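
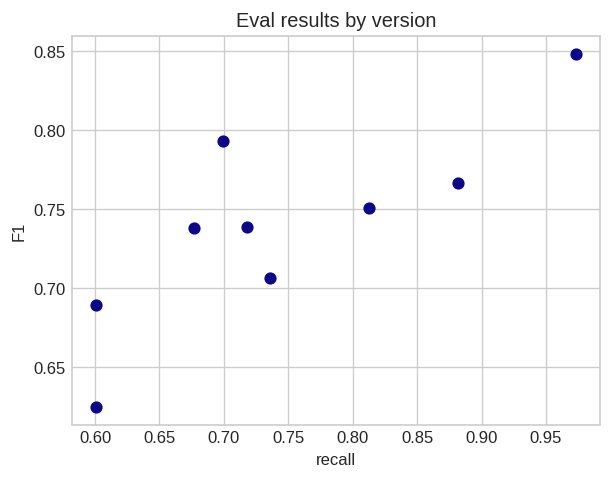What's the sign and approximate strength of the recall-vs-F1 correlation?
positive, strong

Points are positively correlated; strong (|r| ≈ 0.8).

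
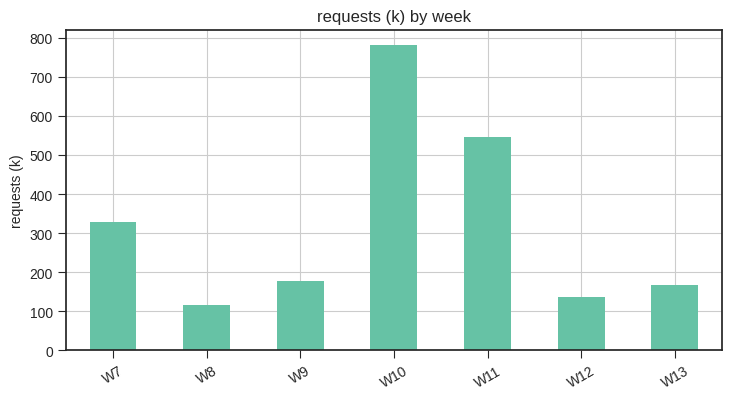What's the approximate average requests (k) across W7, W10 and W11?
(300 + 800 + 500) / 3 ≈ 533.

≈ 533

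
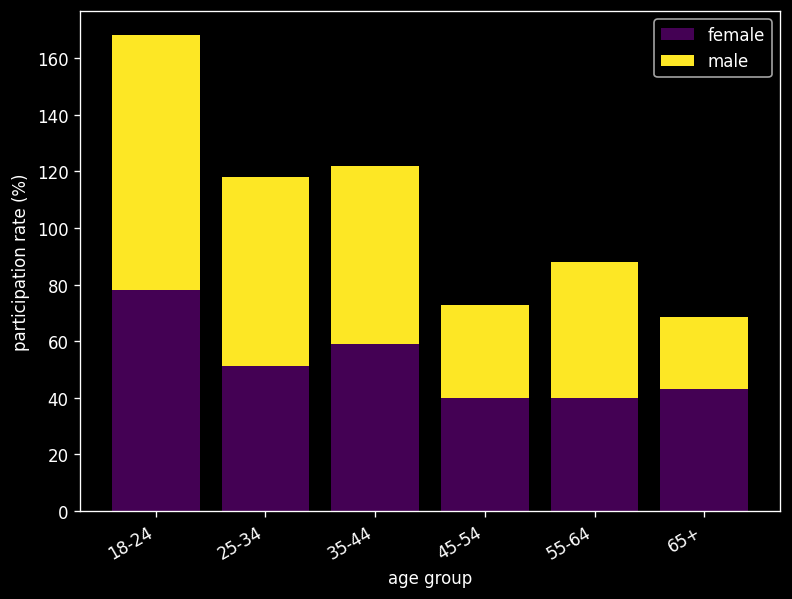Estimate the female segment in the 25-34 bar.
female top ≈ 60, bottom ≈ 0; segment ≈ 60.

≈ 60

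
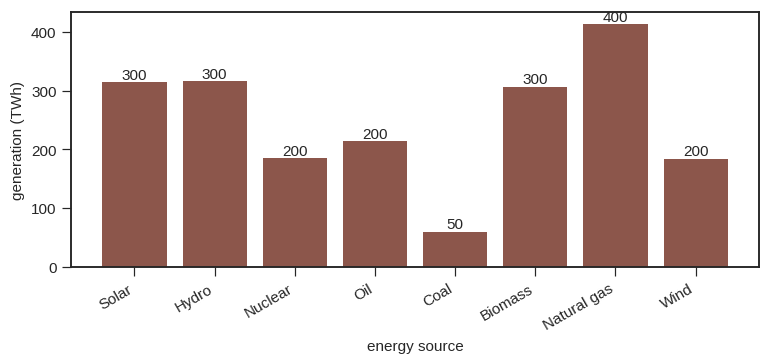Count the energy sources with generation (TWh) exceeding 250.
4

Above 250: Solar, Hydro, Biomass, Natural gas.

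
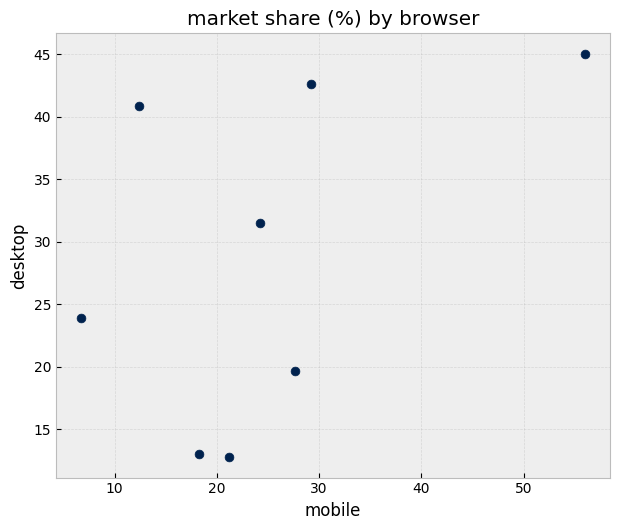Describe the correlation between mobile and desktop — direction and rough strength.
Points are positively correlated; moderate (|r| ≈ 0.5).

positive, moderate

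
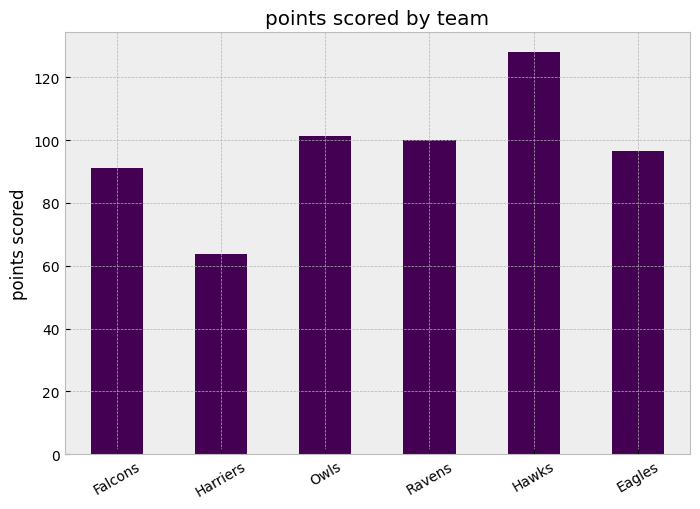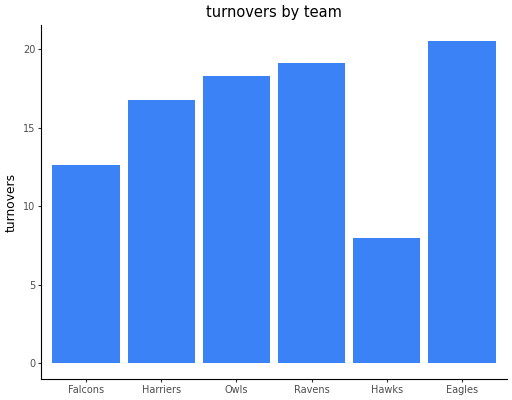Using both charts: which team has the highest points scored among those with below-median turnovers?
Chart 2 median turnovers ≈ 18; below-median teams: Falcons, Harriers, Hawks. Among those, Hawks has the highest points scored (≈ 120).

Hawks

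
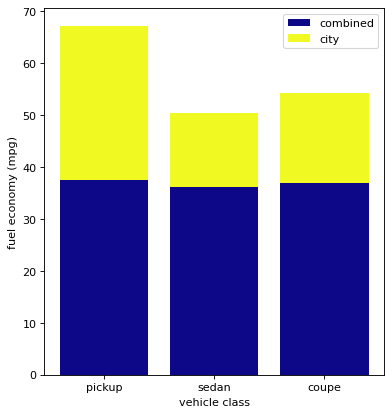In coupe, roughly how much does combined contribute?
combined top ≈ 40, bottom ≈ 0; segment ≈ 40.

≈ 40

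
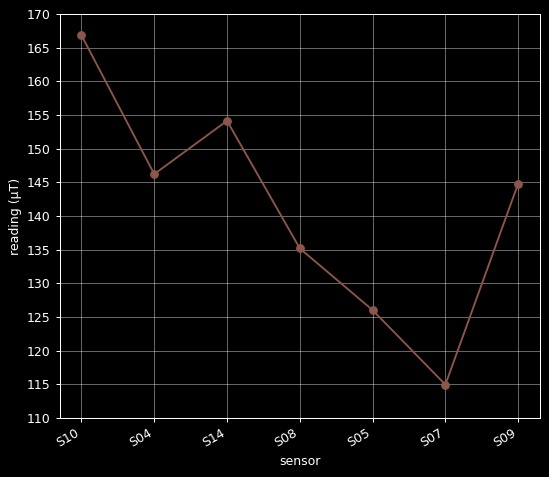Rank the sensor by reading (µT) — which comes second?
S14

Top 3: S10 ≈ 165, S14 ≈ 155, S04 ≈ 145.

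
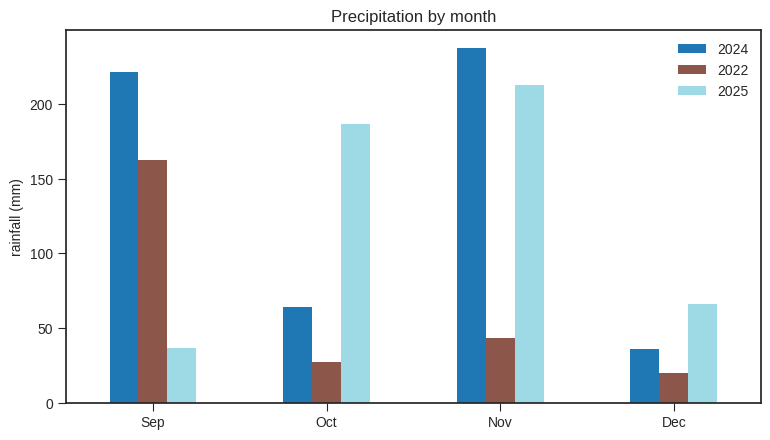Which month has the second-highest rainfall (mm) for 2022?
Top 3 for 2022: Sep ≈ 160, Nov ≈ 40, Oct ≈ 20.

Nov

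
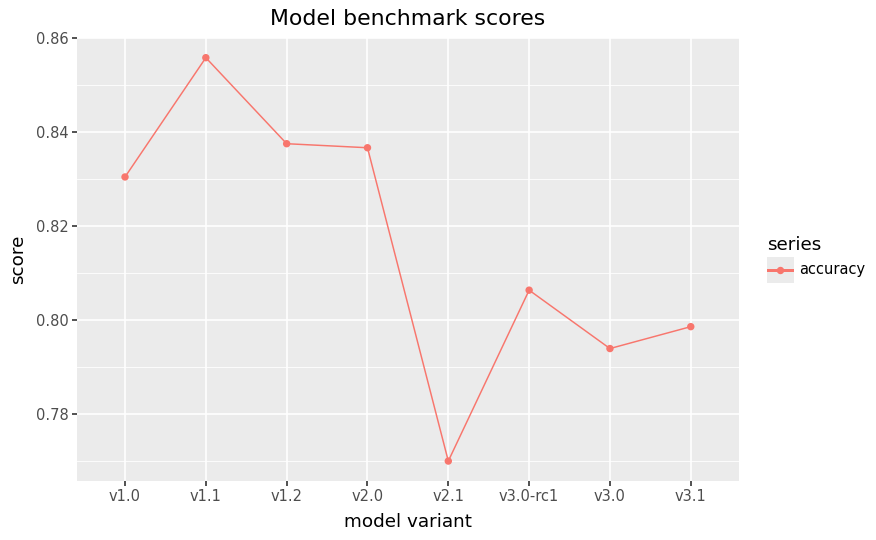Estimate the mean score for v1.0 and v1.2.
(0.83 + 0.84) / 2 ≈ 0.83.

≈ 0.83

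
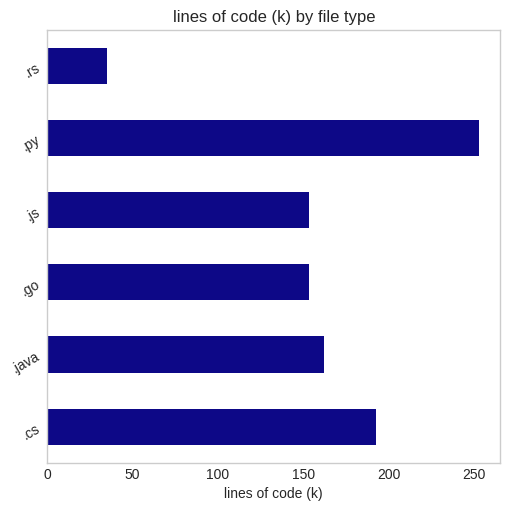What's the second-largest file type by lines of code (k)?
.cs

Top 3: .py ≈ 250, .cs ≈ 200, .java ≈ 150.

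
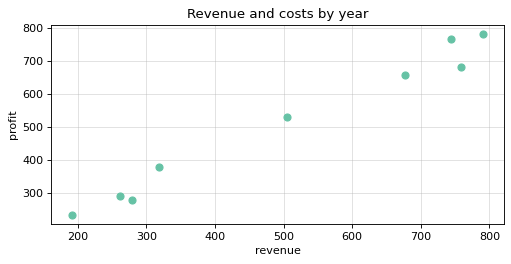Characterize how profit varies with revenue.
positive, strong

Points are positively correlated; strong (|r| ≈ 1.0).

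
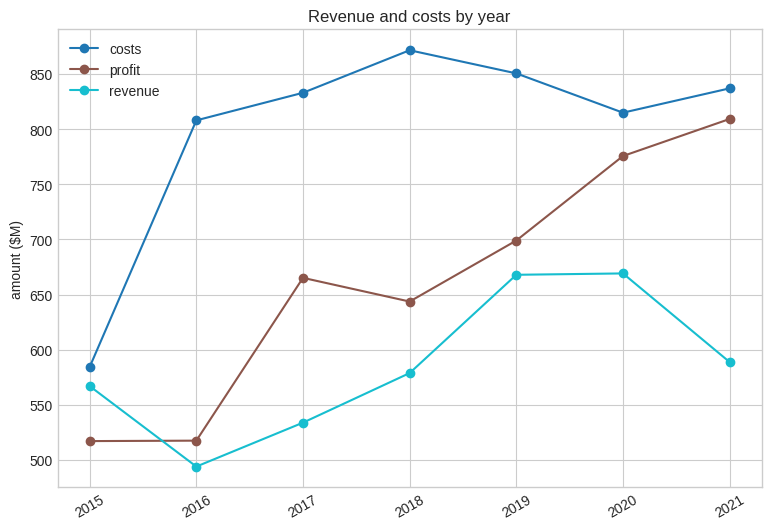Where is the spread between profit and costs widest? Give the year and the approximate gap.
2016: profit ≈ 500, costs ≈ 800 → gap ≈ 300. Next-largest (2018) is only ≈ 200.

2016, ≈ 300 $M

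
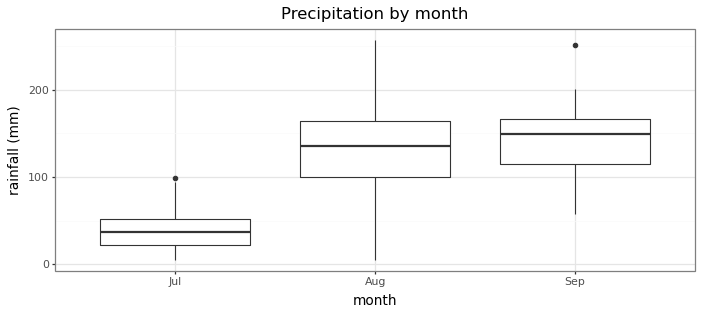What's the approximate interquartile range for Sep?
Q3 ≈ 170, Q1 ≈ 110; IQR ≈ 60.

≈ 60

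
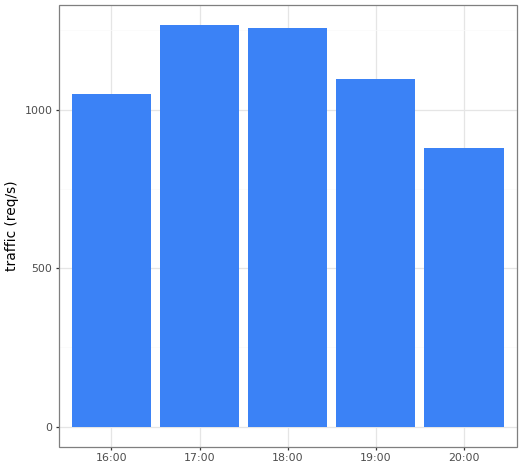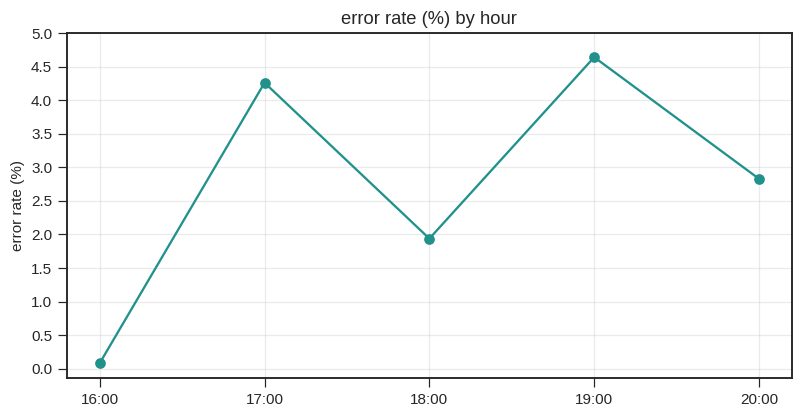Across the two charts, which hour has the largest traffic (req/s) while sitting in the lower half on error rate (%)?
Chart 2 median error rate (%) ≈ 3; below-median hours: 16:00, 18:00. Among those, 18:00 has the highest traffic (req/s) (≈ 1200).

18:00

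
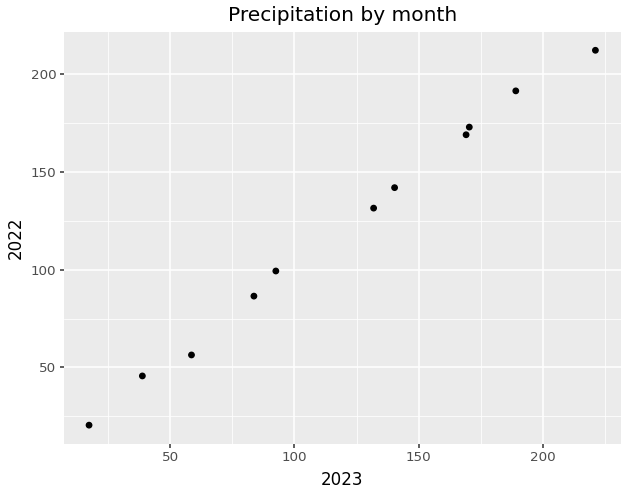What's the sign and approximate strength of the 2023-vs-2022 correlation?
positive, strong

Points are positively correlated; strong (|r| ≈ 1.0).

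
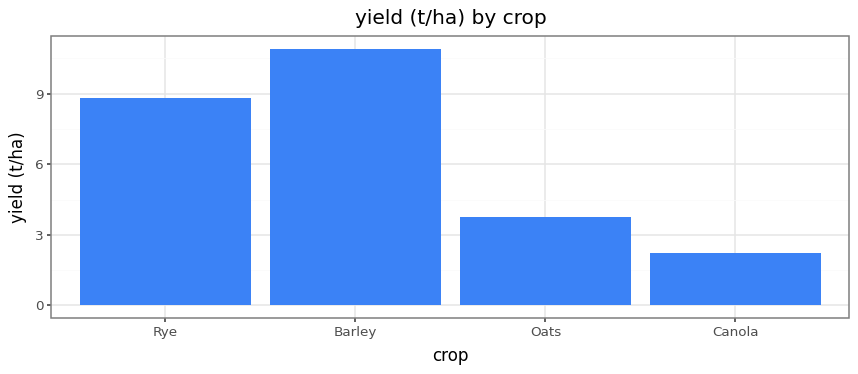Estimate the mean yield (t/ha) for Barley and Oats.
(11 + 4) / 2 ≈ 8.

≈ 8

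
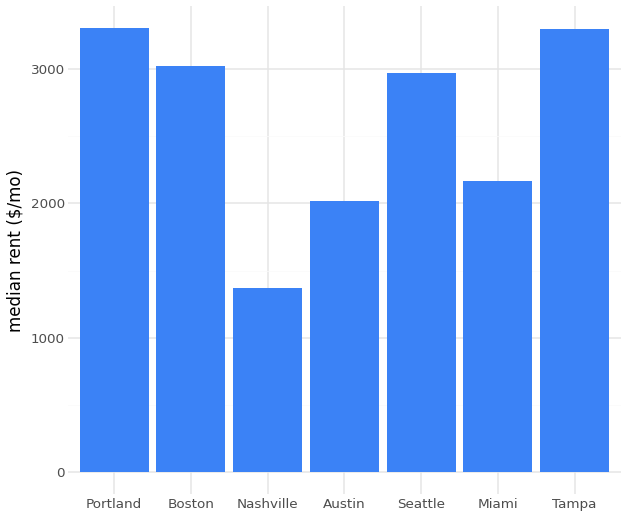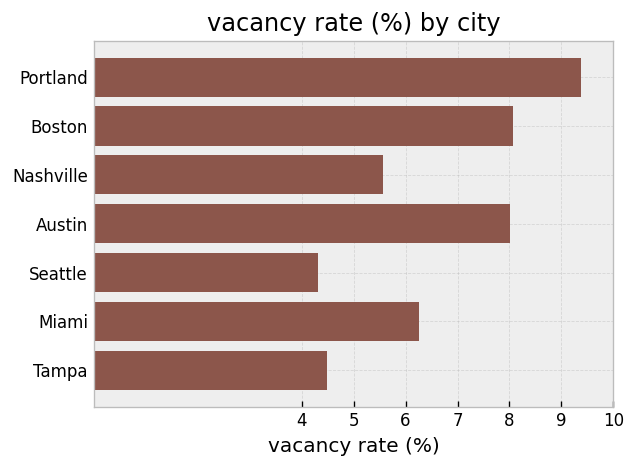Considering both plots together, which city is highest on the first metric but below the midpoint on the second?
Tampa

Chart 2 median vacancy rate (%) ≈ 6; below-median cities: Nashville, Seattle, Tampa. Among those, Tampa has the highest median rent ($/mo) (≈ 3500).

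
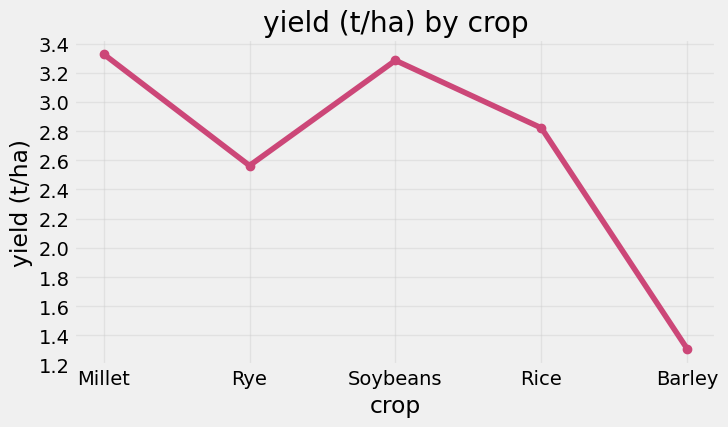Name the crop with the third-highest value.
Rice

Top 4: Millet ≈ 3.4, Soybeans ≈ 3.2, Rice ≈ 2.8, Rye ≈ 2.6.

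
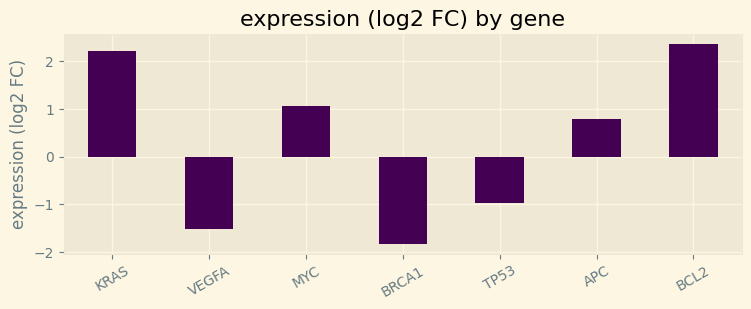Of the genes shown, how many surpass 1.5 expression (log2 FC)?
2

Above 1.5: KRAS, BCL2.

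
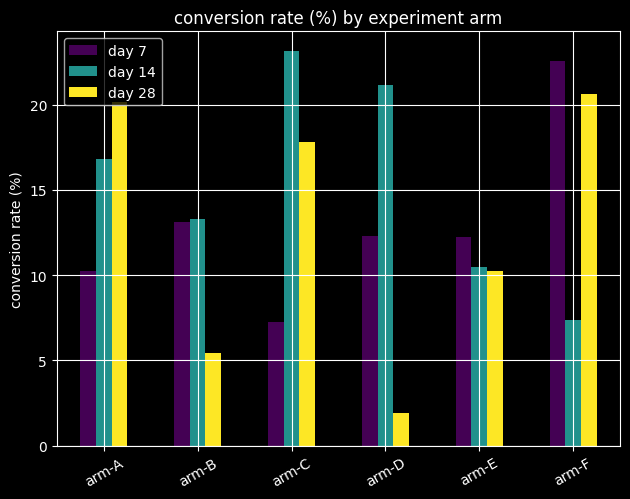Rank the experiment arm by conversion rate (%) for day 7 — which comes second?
arm-B

Top 3 for day 7: arm-F ≈ 22, arm-B ≈ 14, arm-D ≈ 12.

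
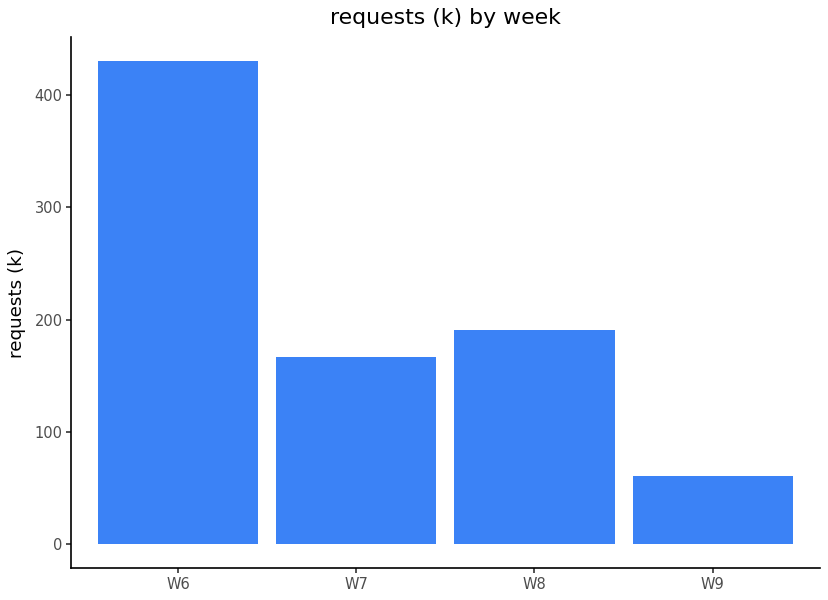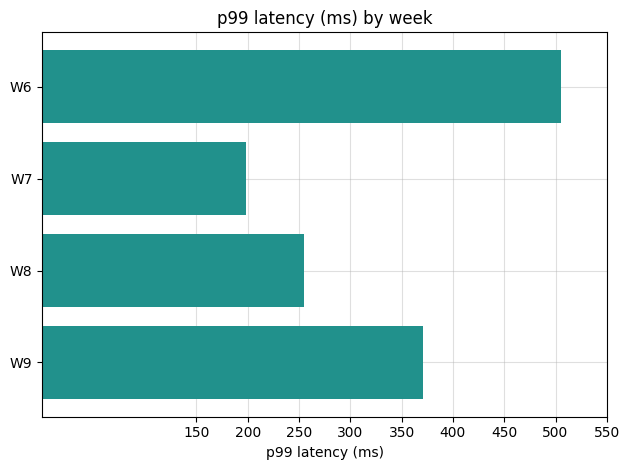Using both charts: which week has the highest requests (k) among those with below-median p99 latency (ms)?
Chart 2 median p99 latency (ms) ≈ 300; below-median weeks: W7, W8. Among those, W8 has the highest requests (k) (≈ 200).

W8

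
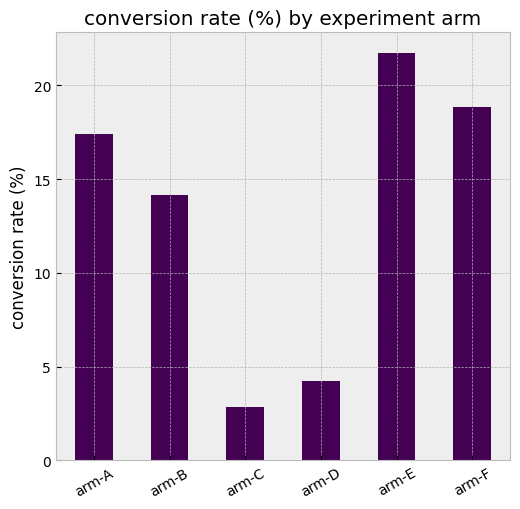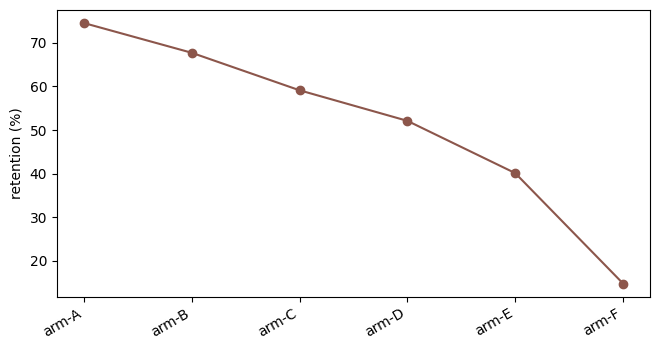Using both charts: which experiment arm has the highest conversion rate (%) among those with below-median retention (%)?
arm-E

Chart 2 median retention (%) ≈ 60; below-median experiment arms: arm-D, arm-E, arm-F. Among those, arm-E has the highest conversion rate (%) (≈ 22).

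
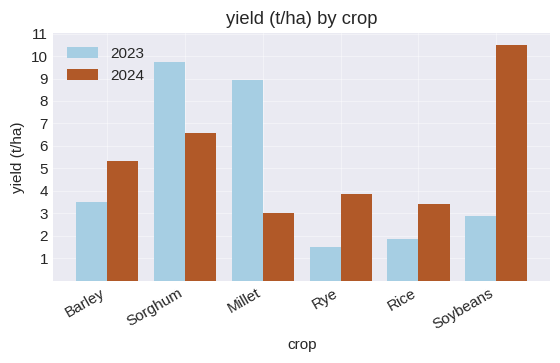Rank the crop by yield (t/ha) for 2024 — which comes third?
Top 4 for 2024: Soybeans ≈ 10, Sorghum ≈ 7, Barley ≈ 5, Rye ≈ 4.

Barley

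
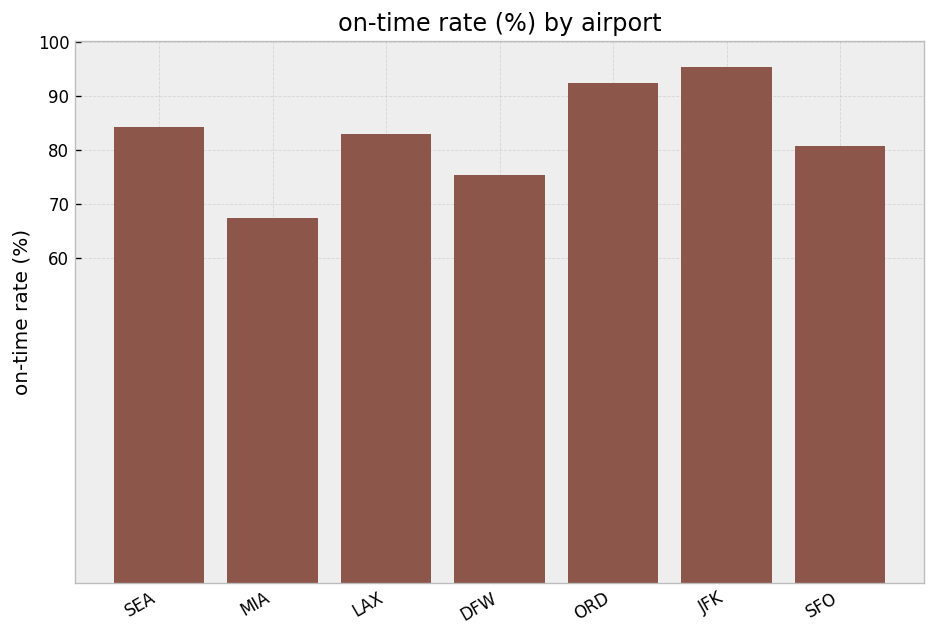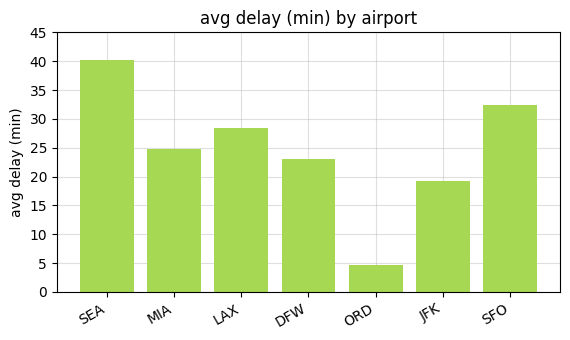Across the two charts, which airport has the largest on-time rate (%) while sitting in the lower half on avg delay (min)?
Chart 2 median avg delay (min) ≈ 25; below-median airports: DFW, ORD, JFK. Among those, JFK has the highest on-time rate (%) (≈ 100).

JFK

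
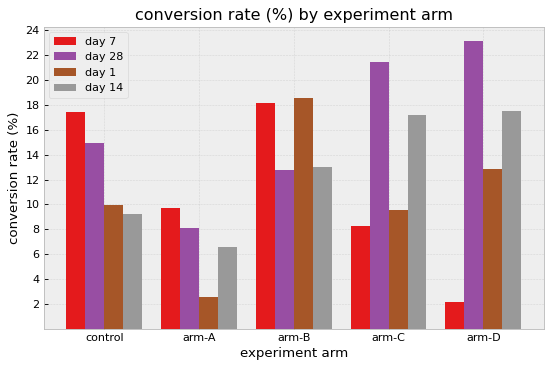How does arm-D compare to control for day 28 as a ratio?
arm-D ≈ 24, control ≈ 14; 24/14 ≈ 1.71.

≈ 1.71×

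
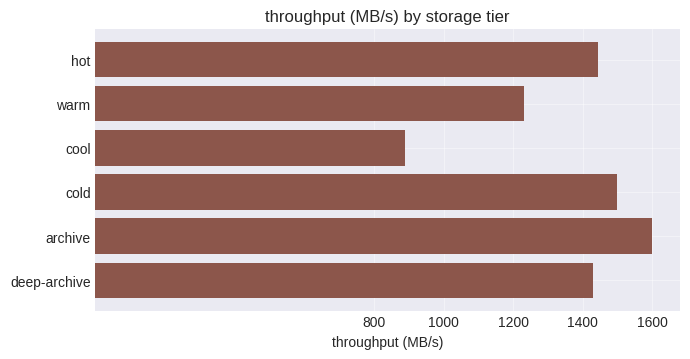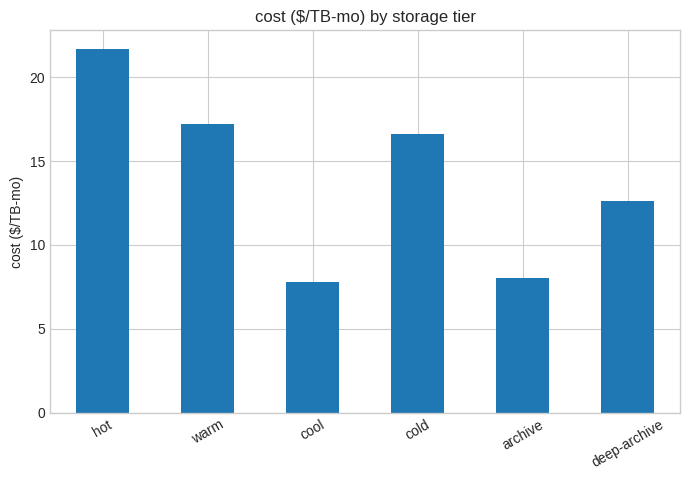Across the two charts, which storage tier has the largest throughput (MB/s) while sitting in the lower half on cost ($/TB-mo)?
Chart 2 median cost ($/TB-mo) ≈ 14; below-median storage tiers: cool, archive, deep-archive. Among those, archive has the highest throughput (MB/s) (≈ 1600).

archive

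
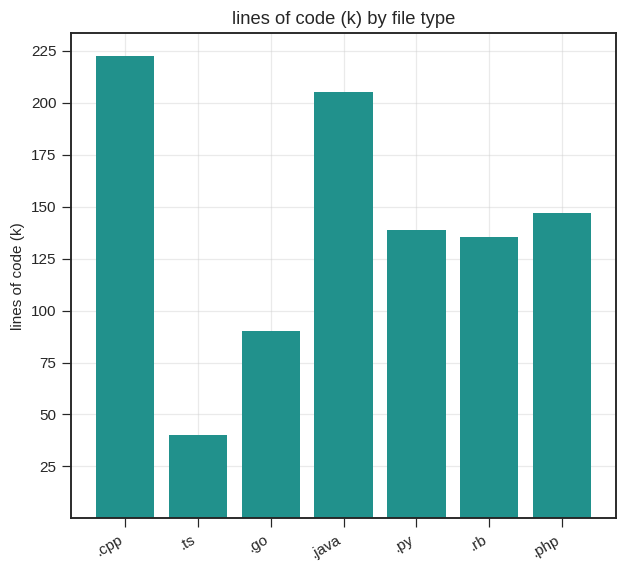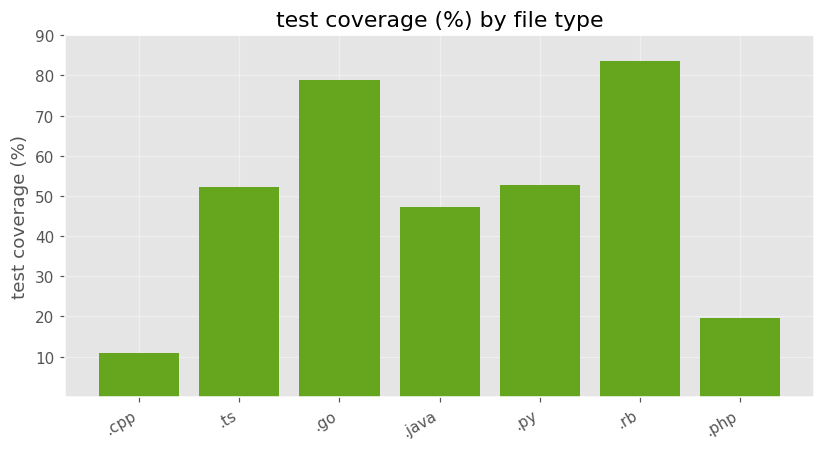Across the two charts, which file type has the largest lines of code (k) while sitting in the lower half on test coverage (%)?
Chart 2 median test coverage (%) ≈ 50; below-median file types: .cpp, .java, .php. Among those, .cpp has the highest lines of code (k) (≈ 225).

.cpp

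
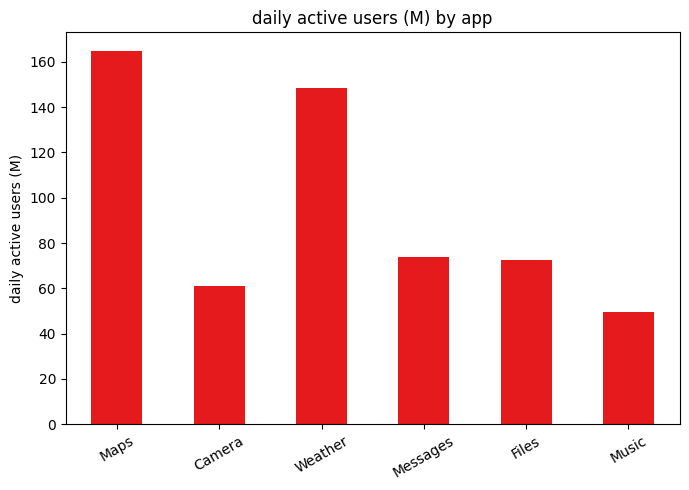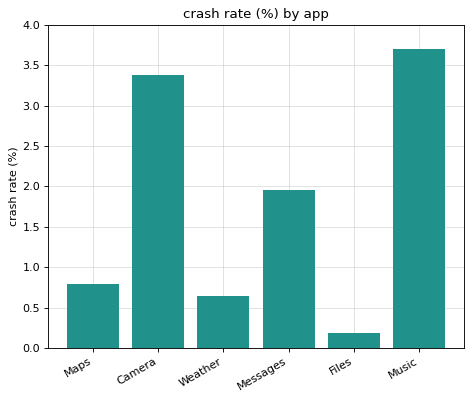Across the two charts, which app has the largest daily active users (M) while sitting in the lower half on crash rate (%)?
Maps

Chart 2 median crash rate (%) ≈ 1.5; below-median apps: Maps, Weather, Files. Among those, Maps has the highest daily active users (M) (≈ 160).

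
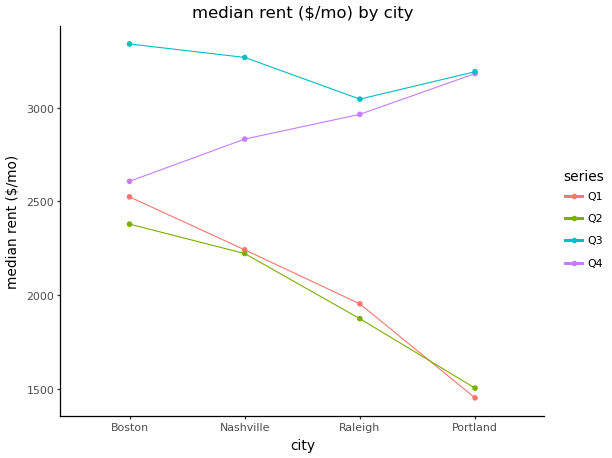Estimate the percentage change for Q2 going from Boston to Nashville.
Boston ≈ 2400, Nashville ≈ 2200; (2200 − 2400) / 2400 ≈ -8.3%.

≈ -8.3%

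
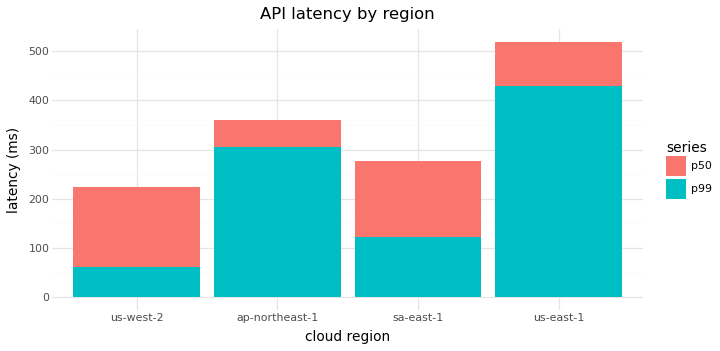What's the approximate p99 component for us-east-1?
p99 top ≈ 450, bottom ≈ 0; segment ≈ 450.

≈ 450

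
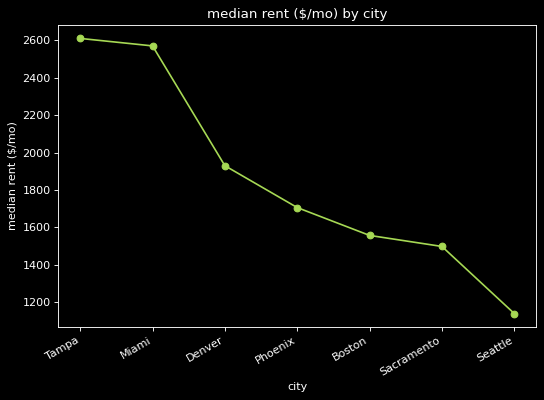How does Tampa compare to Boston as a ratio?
≈ 1.62×

Tampa ≈ 2600, Boston ≈ 1600; 2600/1600 ≈ 1.62.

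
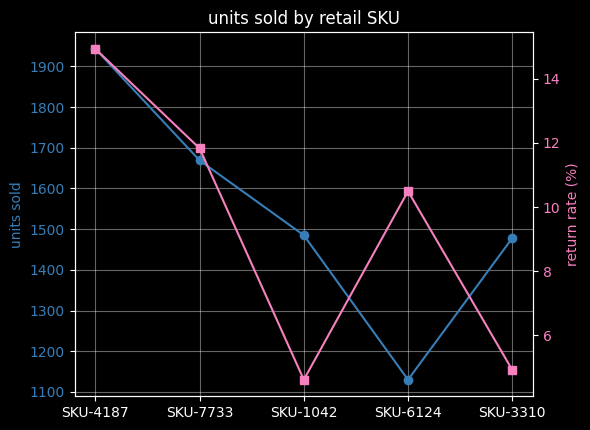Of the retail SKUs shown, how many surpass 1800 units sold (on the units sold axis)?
1

Above 1800: SKU-4187.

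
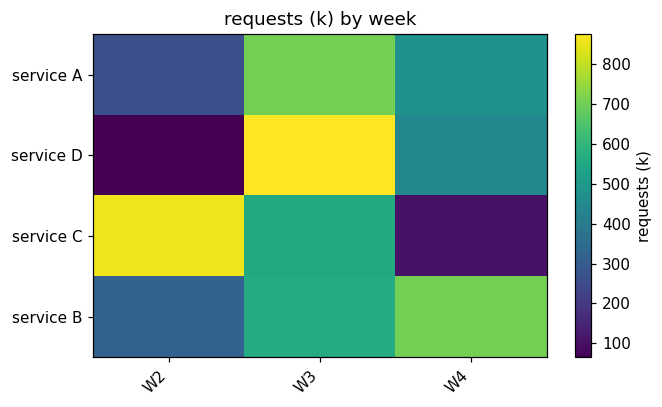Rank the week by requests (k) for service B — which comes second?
W3

Top 3 for service B: W4 ≈ 700, W3 ≈ 600, W2 ≈ 300.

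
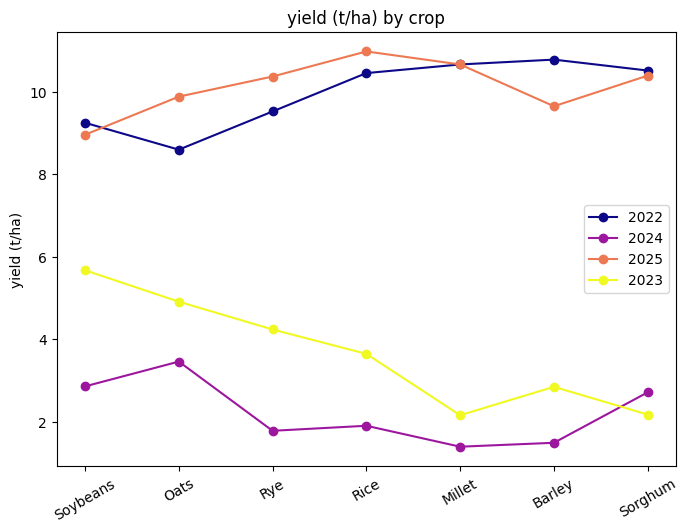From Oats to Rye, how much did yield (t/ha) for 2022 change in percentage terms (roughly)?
Oats ≈ 9, Rye ≈ 10; (10 − 9) / 9 ≈ +11.1%.

≈ +11.1%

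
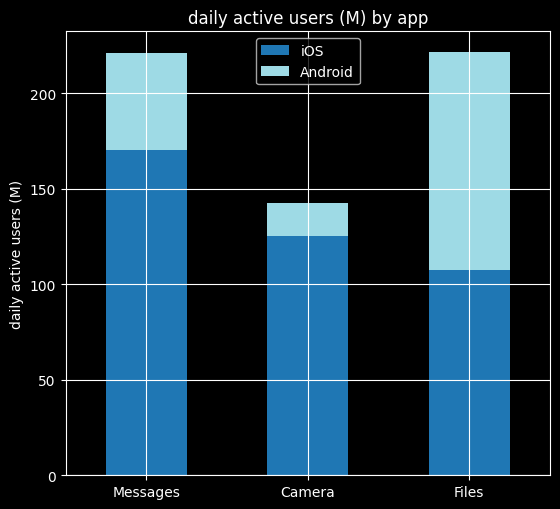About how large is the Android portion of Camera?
≈ 20

Android top ≈ 140, bottom ≈ 120; segment ≈ 20.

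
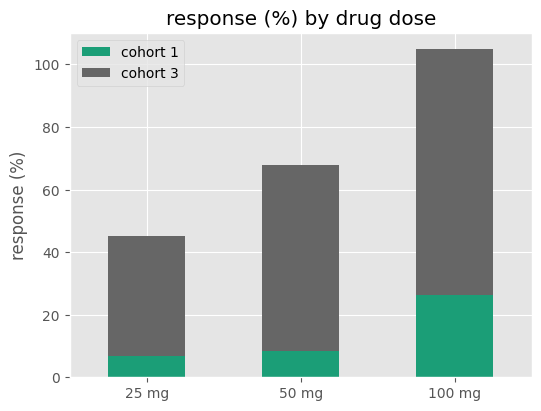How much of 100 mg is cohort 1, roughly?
cohort 1 top ≈ 30, bottom ≈ 0; segment ≈ 30.

≈ 30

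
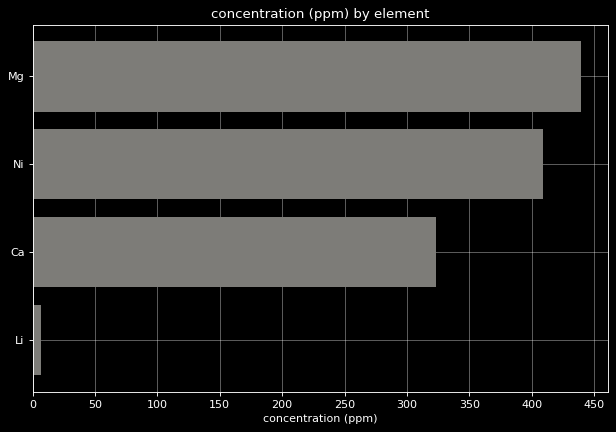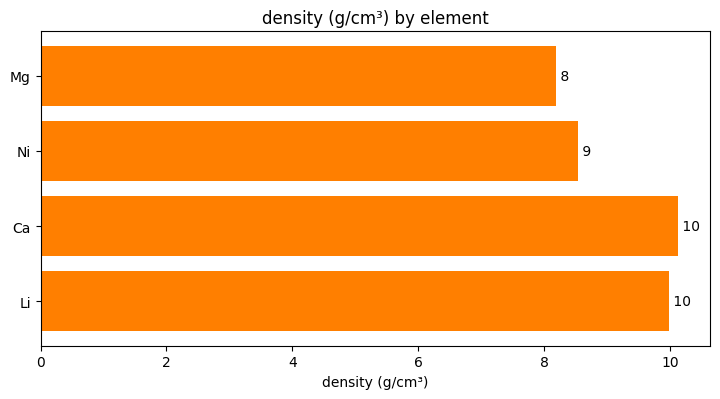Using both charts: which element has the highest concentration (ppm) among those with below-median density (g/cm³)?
Mg

Chart 2 median density (g/cm³) ≈ 9; below-median elements: Mg, Ni. Among those, Mg has the highest concentration (ppm) (≈ 450).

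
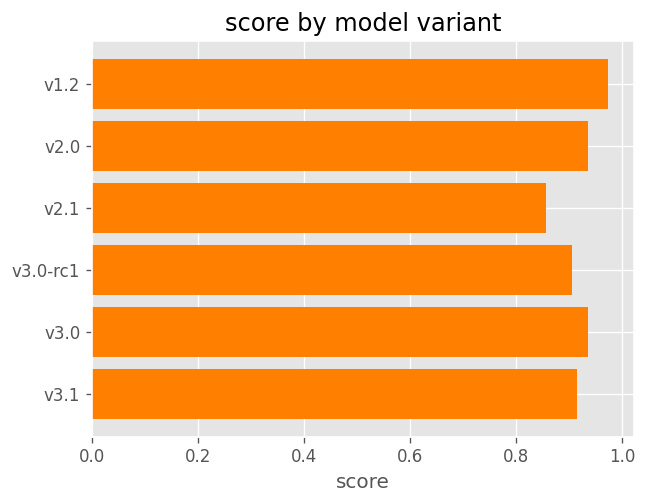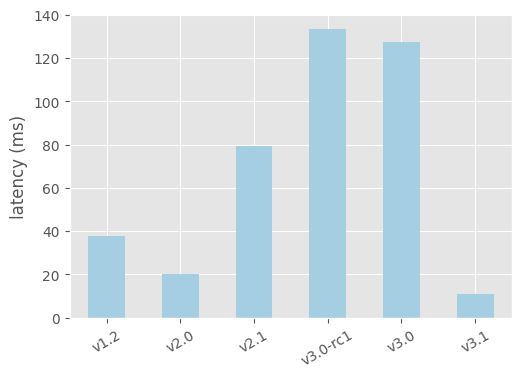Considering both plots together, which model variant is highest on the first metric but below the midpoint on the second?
Chart 2 median latency (ms) ≈ 60; below-median model variants: v1.2, v2.0, v3.1. Among those, v1.2 has the highest score (≈ 1).

v1.2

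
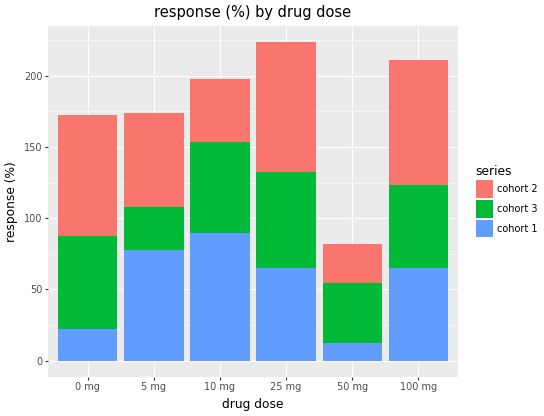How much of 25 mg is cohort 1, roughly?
cohort 1 top ≈ 60, bottom ≈ 0; segment ≈ 60.

≈ 60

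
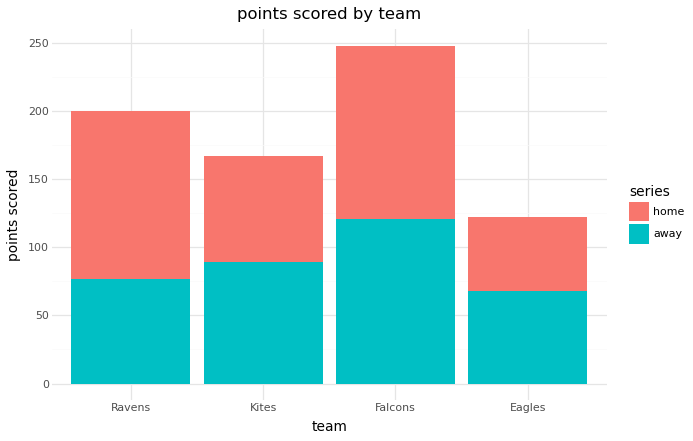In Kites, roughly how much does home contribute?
home top ≈ 175, bottom ≈ 100; segment ≈ 75.

≈ 75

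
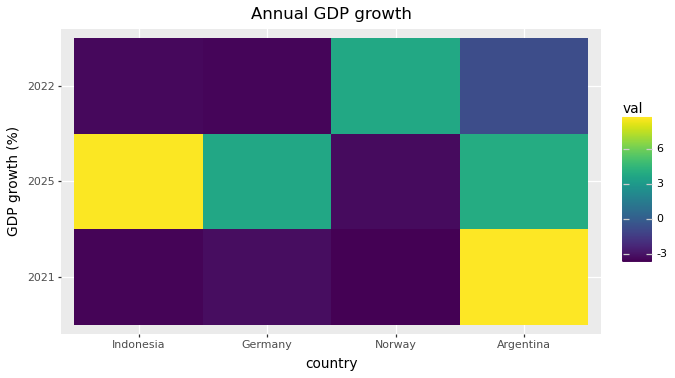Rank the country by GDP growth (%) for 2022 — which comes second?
Argentina

Top 3 for 2022: Norway ≈ 4, Argentina ≈ 0, Indonesia ≈ -4.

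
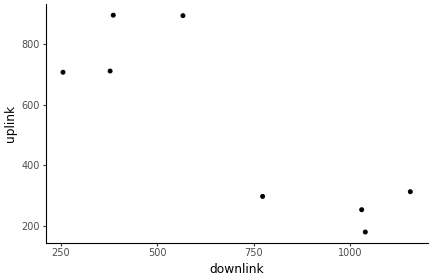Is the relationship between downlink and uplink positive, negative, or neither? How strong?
Points are negatively correlated; strong (|r| ≈ 0.9).

negative, strong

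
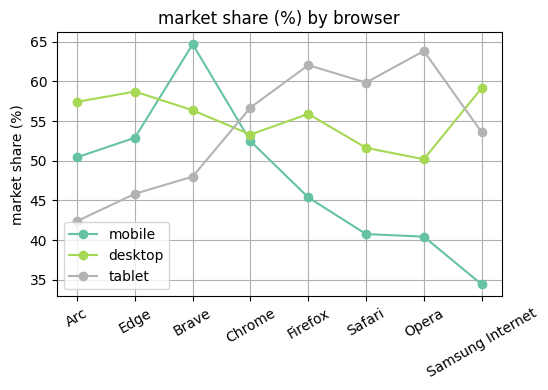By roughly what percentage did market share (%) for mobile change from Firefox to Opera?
≈ -11.1%

Firefox ≈ 45, Opera ≈ 40; (40 − 45) / 45 ≈ -11.1%.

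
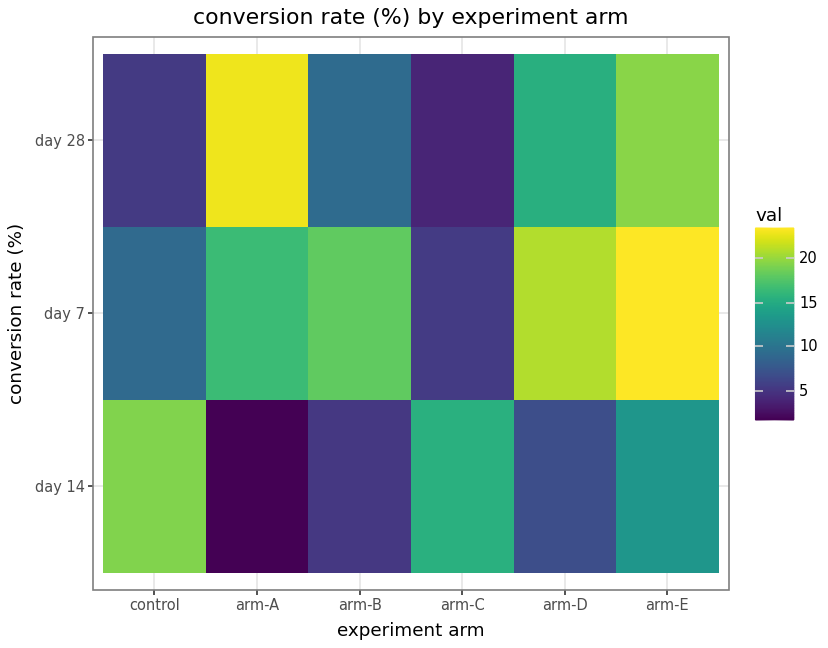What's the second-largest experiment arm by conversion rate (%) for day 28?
arm-E

Top 3 for day 28: arm-A ≈ 22, arm-E ≈ 20, arm-D ≈ 16.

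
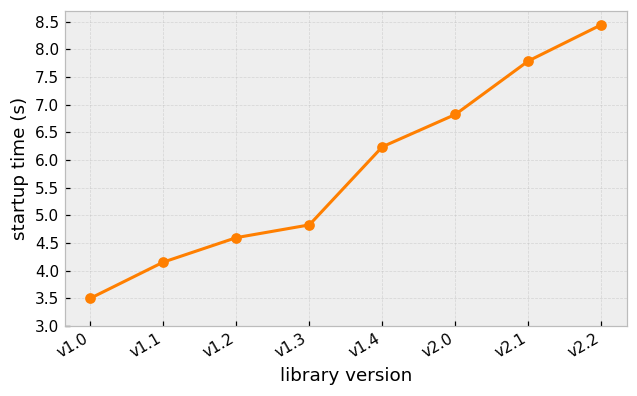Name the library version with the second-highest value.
Top 3: v2.2 ≈ 8.5, v2.1 ≈ 8.0, v2.0 ≈ 7.0.

v2.1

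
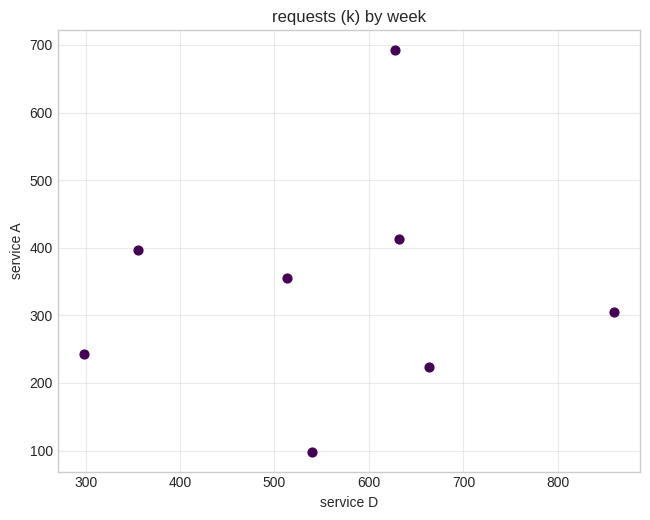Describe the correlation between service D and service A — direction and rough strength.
no clear correlation

Points are roughly uncorrelated; weak (|r| ≈ 0.1).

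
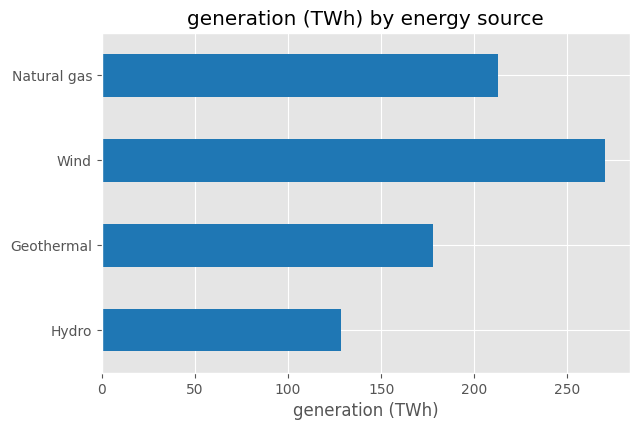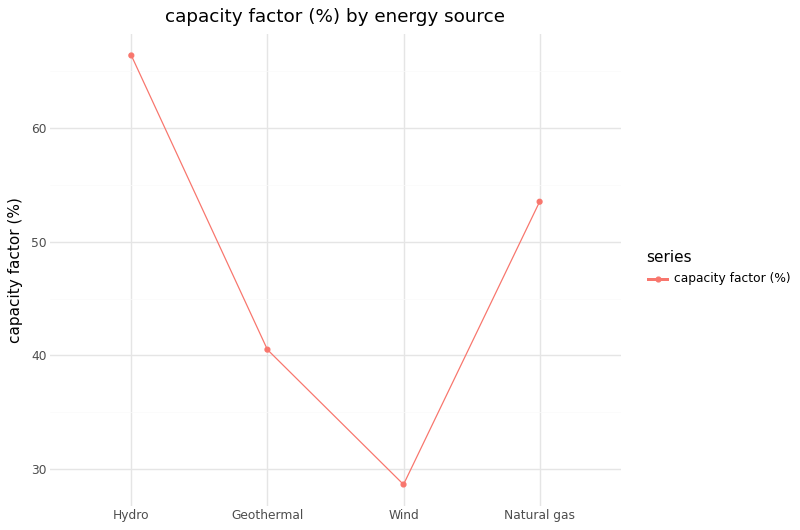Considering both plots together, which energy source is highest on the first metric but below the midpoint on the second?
Wind

Chart 2 median capacity factor (%) ≈ 50; below-median energy sources: Geothermal, Wind. Among those, Wind has the highest generation (TWh) (≈ 275).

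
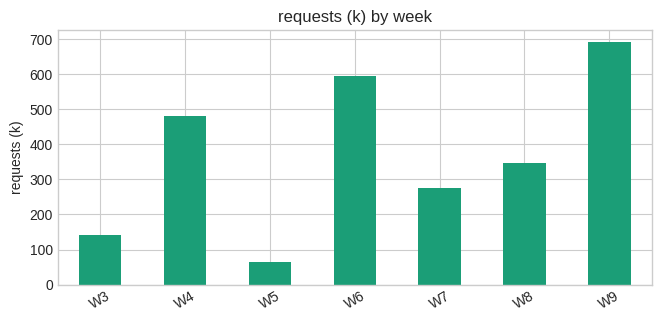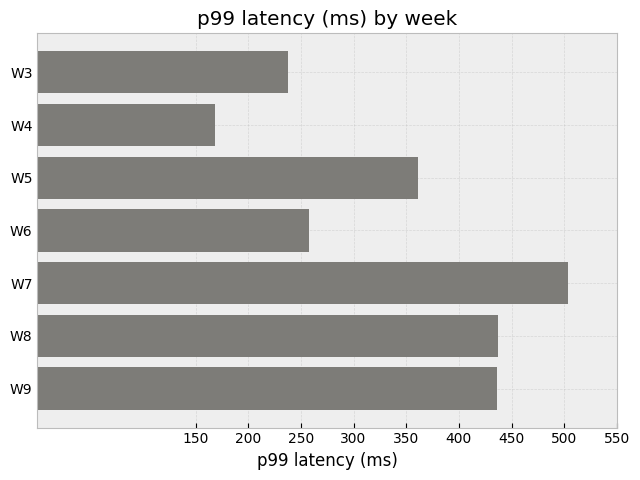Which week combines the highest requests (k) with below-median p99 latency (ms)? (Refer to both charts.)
Chart 2 median p99 latency (ms) ≈ 350; below-median weeks: W3, W4, W6. Among those, W6 has the highest requests (k) (≈ 600).

W6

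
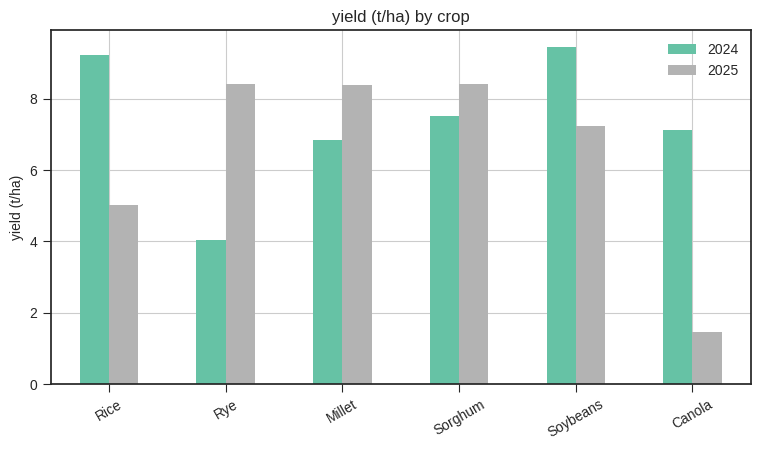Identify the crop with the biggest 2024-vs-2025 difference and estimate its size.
Canola: 2024 ≈ 7, 2025 ≈ 1 → gap ≈ 6. Next-largest (Rye) is only ≈ 4.

Canola, ≈ 6 t/ha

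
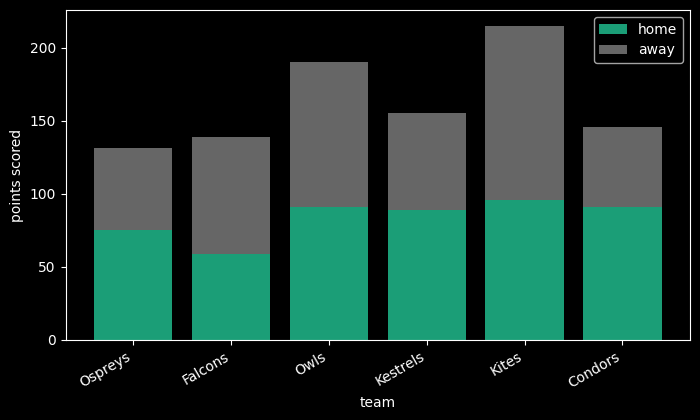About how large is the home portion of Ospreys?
home top ≈ 80, bottom ≈ 0; segment ≈ 80.

≈ 80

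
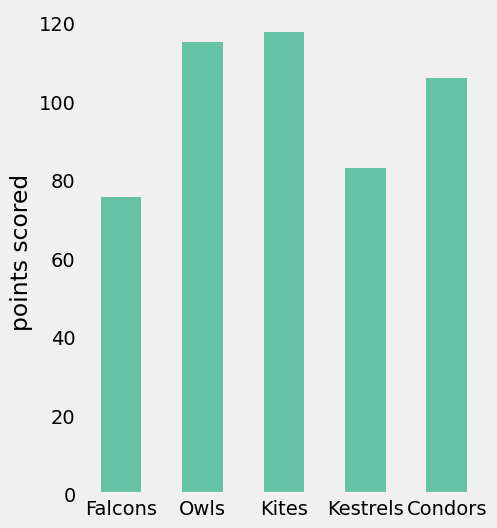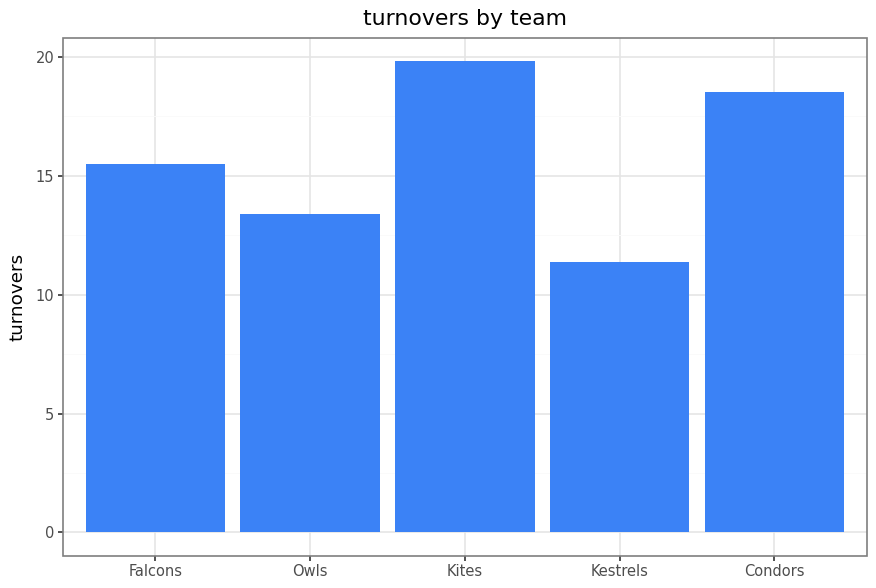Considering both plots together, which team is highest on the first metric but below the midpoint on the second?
Owls

Chart 2 median turnovers ≈ 16; below-median teams: Owls, Kestrels. Among those, Owls has the highest points scored (≈ 120).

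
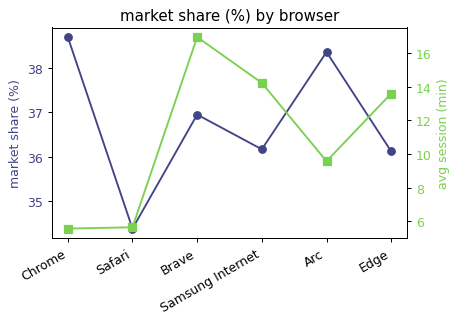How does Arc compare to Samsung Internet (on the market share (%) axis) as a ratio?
Arc ≈ 38.5, Samsung Internet ≈ 36.0; 38.5/36.0 ≈ 1.07.

≈ 1.07×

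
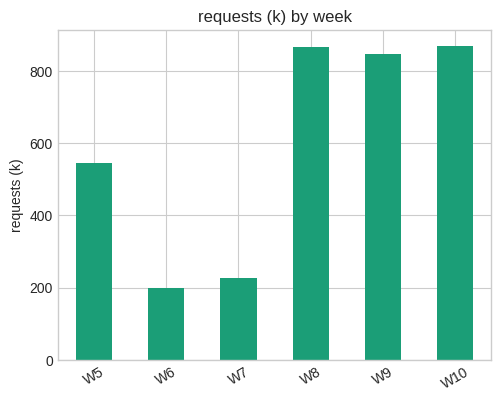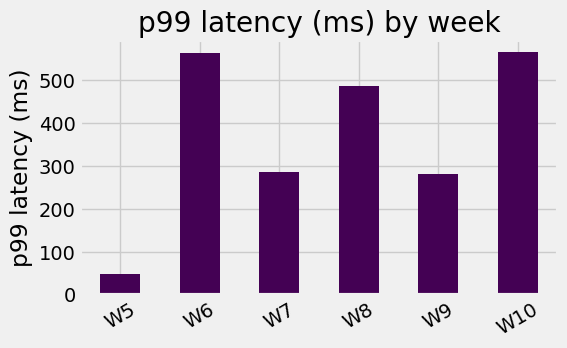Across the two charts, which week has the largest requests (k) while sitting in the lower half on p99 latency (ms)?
W9

Chart 2 median p99 latency (ms) ≈ 400; below-median weeks: W5, W7, W9. Among those, W9 has the highest requests (k) (≈ 800).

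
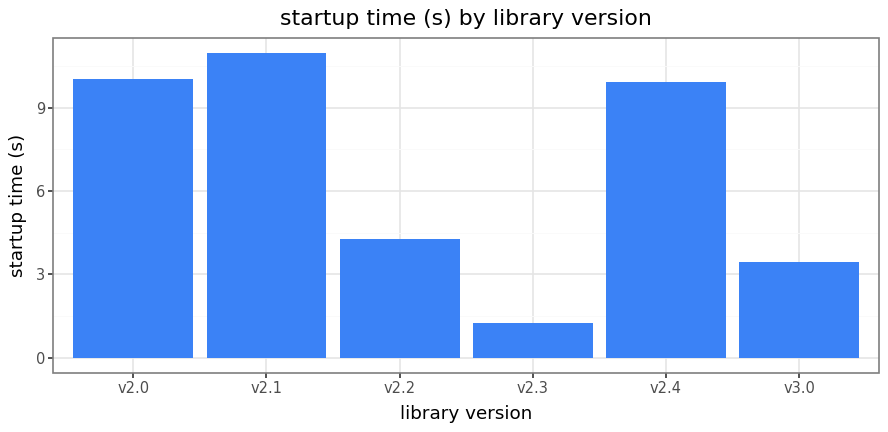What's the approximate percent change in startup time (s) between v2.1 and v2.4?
≈ -9.1%

v2.1 ≈ 11, v2.4 ≈ 10; (10 − 11) / 11 ≈ -9.1%.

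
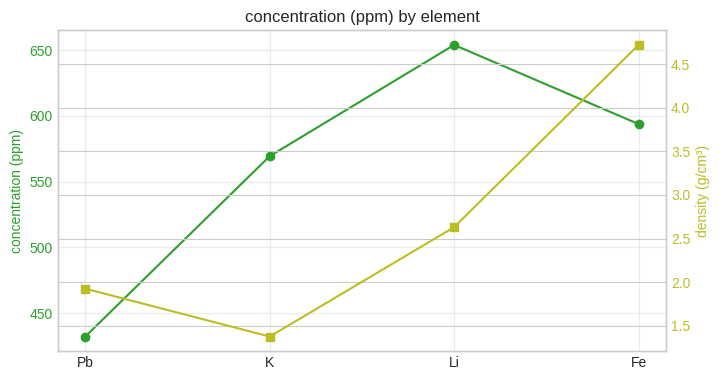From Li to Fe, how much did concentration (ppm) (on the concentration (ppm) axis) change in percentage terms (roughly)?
≈ -9.1%

Li ≈ 660, Fe ≈ 600; (600 − 660) / 660 ≈ -9.1%.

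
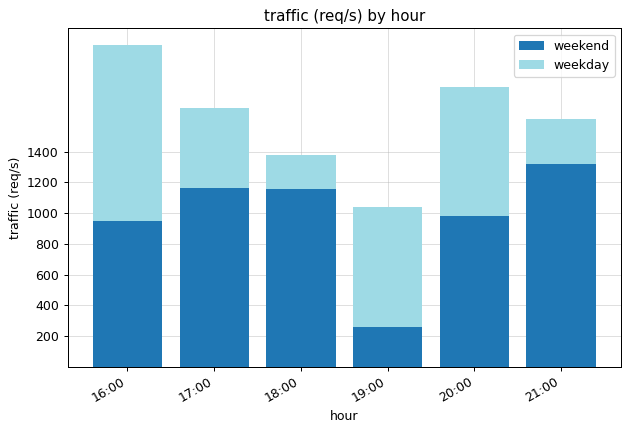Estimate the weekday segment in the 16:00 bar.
weekday top ≈ 2000, bottom ≈ 1000; segment ≈ 1000.

≈ 1000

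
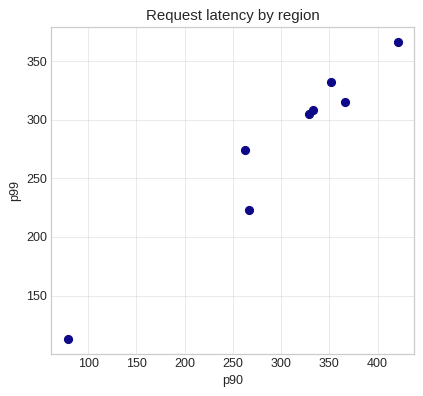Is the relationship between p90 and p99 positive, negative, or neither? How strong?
positive, strong

Points are positively correlated; strong (|r| ≈ 1.0).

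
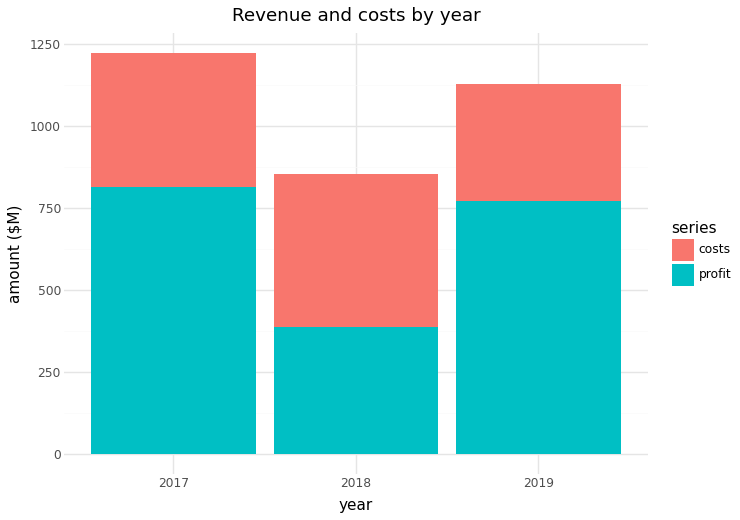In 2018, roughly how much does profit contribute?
profit top ≈ 400, bottom ≈ 0; segment ≈ 400.

≈ 400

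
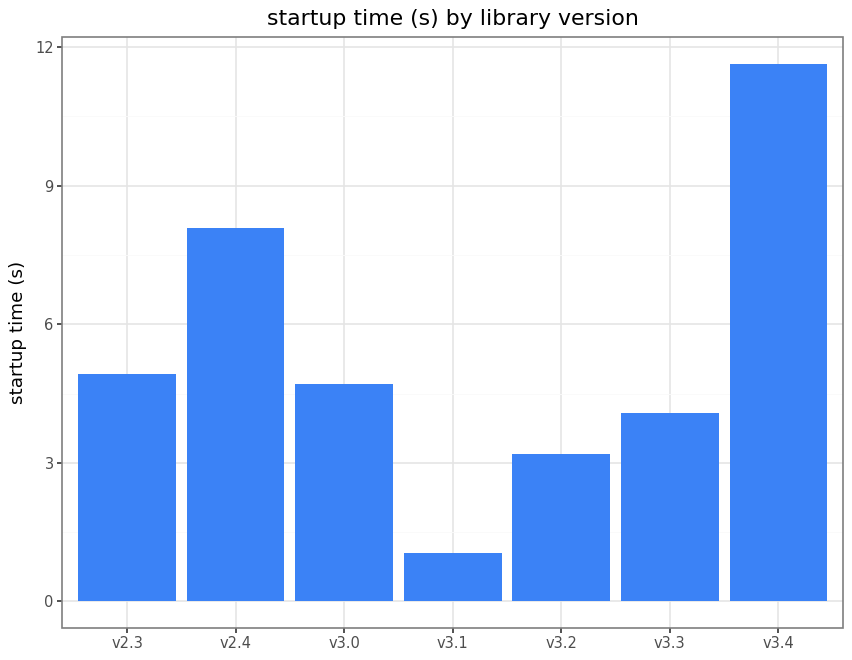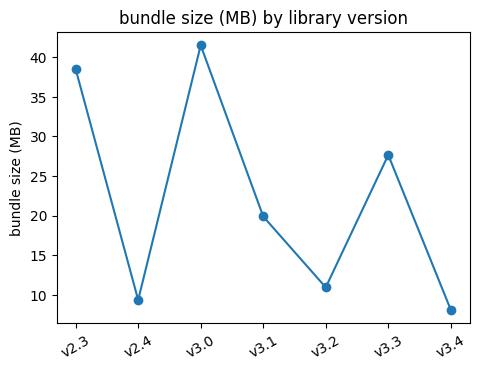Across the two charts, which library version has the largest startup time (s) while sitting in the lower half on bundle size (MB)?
v3.4

Chart 2 median bundle size (MB) ≈ 20; below-median library versions: v2.4, v3.2, v3.4. Among those, v3.4 has the highest startup time (s) (≈ 12).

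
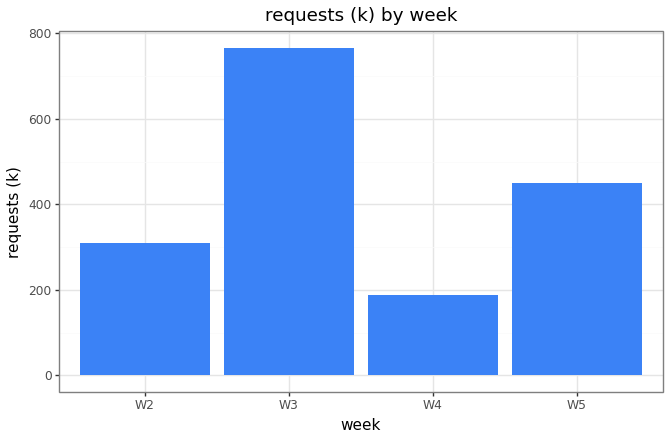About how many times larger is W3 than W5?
W3 ≈ 800, W5 ≈ 500; 800/500 ≈ 1.6.

≈ 1.6×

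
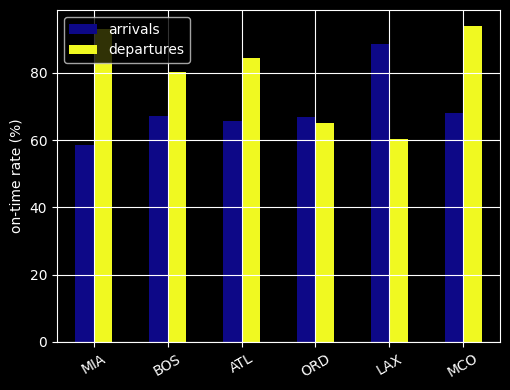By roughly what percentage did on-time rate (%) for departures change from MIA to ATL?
MIA ≈ 90, ATL ≈ 80; (80 − 90) / 90 ≈ -11.1%.

≈ -11.1%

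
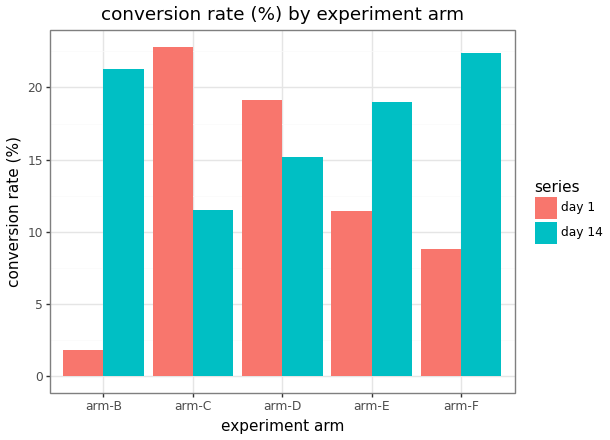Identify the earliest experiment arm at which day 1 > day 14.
arm-C

arm-B: day 1 ≈ 2 vs day 14 ≈ 22 (not yet); arm-C: day 1 ≈ 22 vs day 14 ≈ 12 (first crossover).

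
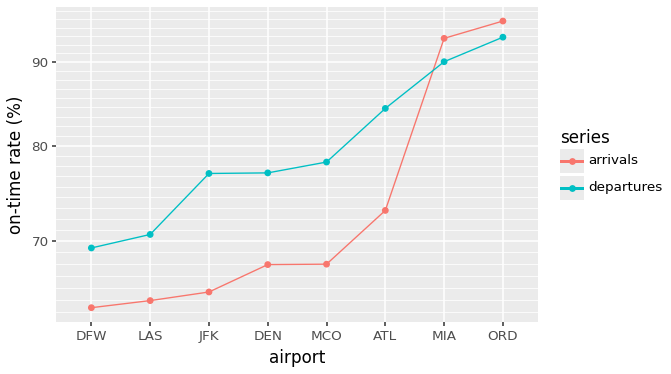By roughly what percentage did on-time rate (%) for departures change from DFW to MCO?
≈ +14.3%

DFW ≈ 70, MCO ≈ 80; (80 − 70) / 70 ≈ +14.3%.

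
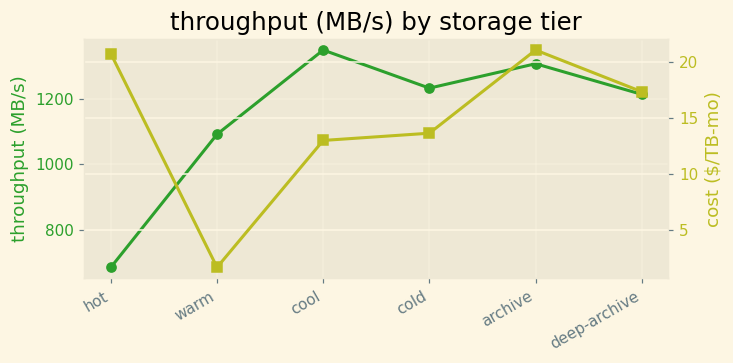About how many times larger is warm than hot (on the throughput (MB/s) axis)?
warm ≈ 1100, hot ≈ 700; 1100/700 ≈ 1.57.

≈ 1.57×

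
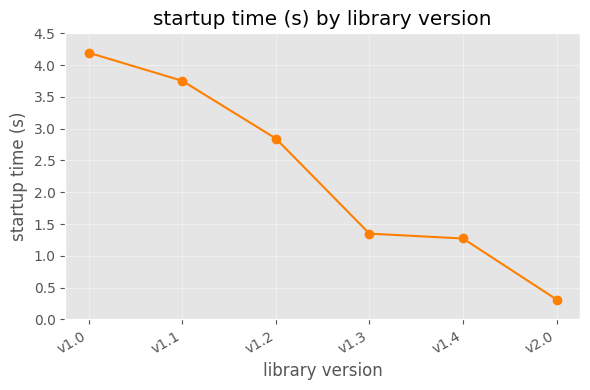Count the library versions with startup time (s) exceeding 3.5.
2

Above 3.5: v1.0, v1.1.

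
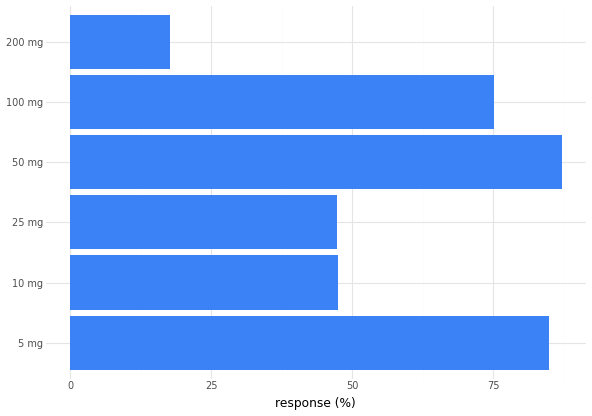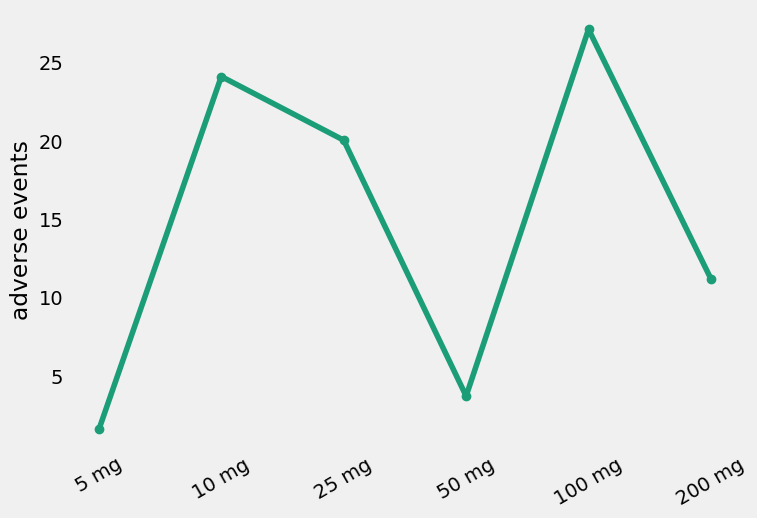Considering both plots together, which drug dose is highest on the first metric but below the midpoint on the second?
50 mg

Chart 2 median adverse events ≈ 15; below-median drug doses: 5 mg, 50 mg, 200 mg. Among those, 50 mg has the highest response (%) (≈ 90).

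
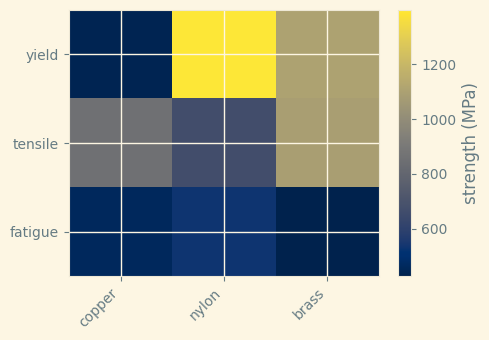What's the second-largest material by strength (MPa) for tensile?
copper

Top 3 for tensile: brass ≈ 1100, copper ≈ 900, nylon ≈ 700.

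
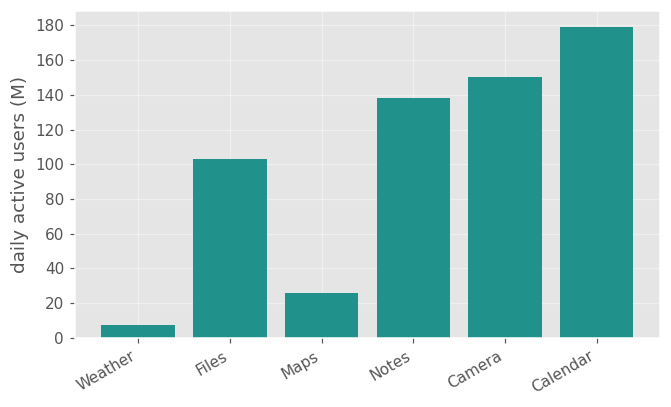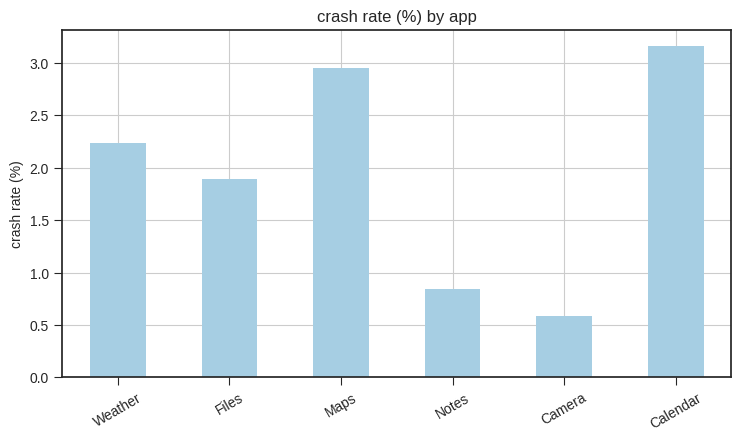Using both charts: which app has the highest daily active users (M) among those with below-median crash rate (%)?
Camera

Chart 2 median crash rate (%) ≈ 2; below-median apps: Files, Notes, Camera. Among those, Camera has the highest daily active users (M) (≈ 160).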